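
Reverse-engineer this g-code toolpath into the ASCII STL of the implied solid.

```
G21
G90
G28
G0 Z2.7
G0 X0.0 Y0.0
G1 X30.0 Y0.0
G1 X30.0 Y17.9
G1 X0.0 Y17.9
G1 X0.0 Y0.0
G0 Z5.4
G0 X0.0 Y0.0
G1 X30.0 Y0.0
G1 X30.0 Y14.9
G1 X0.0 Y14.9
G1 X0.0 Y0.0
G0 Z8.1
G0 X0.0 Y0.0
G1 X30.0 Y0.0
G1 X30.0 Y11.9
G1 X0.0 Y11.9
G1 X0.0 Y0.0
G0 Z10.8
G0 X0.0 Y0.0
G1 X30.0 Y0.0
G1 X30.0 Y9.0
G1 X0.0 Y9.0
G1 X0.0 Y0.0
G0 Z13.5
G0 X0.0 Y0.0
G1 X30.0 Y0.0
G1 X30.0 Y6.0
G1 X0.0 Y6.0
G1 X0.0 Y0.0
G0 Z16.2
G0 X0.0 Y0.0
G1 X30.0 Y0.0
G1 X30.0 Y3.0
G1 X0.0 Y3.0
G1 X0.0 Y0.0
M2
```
solid part
  facet normal 0.0000 0.0000 -1.0000
    outer loop
      vertex 30.0 20.9 0.0
      vertex 30.0 0.0 0.0
      vertex 0.0 0.0 0.0
    endloop
  endfacet
  facet normal 0.0000 0.0000 -1.0000
    outer loop
      vertex 0.0 20.9 0.0
      vertex 30.0 20.9 0.0
      vertex 0.0 0.0 0.0
    endloop
  endfacet
  facet normal 0.0000 -1.0000 0.0000
    outer loop
      vertex 0.0 0.0 0.0
      vertex 30.0 0.0 0.0
      vertex 30.0 0.0 18.9
    endloop
  endfacet
  facet normal 0.0000 -1.0000 0.0000
    outer loop
      vertex 0.0 0.0 0.0
      vertex 30.0 0.0 18.9
      vertex 0.0 0.0 18.9
    endloop
  endfacet
  facet normal 0.0000 0.6707 0.7417
    outer loop
      vertex 0.0 0.0 18.9
      vertex 30.0 0.0 18.9
      vertex 30.0 20.9 0.0
    endloop
  endfacet
  facet normal 0.0000 0.6707 0.7417
    outer loop
      vertex 0.0 0.0 18.9
      vertex 30.0 20.9 0.0
      vertex 0.0 20.9 0.0
    endloop
  endfacet
  facet normal -1.0000 0.0000 0.0000
    outer loop
      vertex 0.0 0.0 18.9
      vertex 0.0 20.9 0.0
      vertex 0.0 0.0 0.0
    endloop
  endfacet
  facet normal 1.0000 0.0000 0.0000
    outer loop
      vertex 30.0 0.0 0.0
      vertex 30.0 20.9 0.0
      vertex 30.0 0.0 18.9
    endloop
  endfacet
endsolid part

The G0 Z moves step by Δz≈2.7 mm. The G1 loops shrink linearly with z, so the solid tapers from its base footprint up to z≈18.9. Closing with a flat bottom cap and the tapered top and triangulating gives 8 facets — a wedge (ramp): 30 × 20.9 mm base, rising to 18.9 mm along the y=0 edge and sloping linearly to z=0 at y=20.9.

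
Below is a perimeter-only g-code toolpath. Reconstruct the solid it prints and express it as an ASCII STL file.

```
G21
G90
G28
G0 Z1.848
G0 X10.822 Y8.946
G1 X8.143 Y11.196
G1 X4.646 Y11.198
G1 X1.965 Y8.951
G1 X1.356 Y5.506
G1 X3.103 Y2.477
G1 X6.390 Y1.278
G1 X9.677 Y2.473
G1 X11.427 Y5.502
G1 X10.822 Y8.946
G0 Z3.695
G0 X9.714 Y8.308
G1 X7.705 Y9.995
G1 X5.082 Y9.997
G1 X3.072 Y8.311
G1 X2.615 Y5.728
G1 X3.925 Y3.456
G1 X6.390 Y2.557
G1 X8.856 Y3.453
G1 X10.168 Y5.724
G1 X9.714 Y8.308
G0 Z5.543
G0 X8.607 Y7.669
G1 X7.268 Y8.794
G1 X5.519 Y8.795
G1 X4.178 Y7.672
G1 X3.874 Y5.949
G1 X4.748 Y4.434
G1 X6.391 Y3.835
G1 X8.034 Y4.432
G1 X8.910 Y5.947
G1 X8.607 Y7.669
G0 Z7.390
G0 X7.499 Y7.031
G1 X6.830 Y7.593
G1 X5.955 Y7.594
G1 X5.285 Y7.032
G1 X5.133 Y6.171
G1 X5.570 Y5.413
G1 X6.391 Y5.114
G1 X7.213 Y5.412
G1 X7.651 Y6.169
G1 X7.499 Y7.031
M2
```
solid part
  facet normal 0.0000 0.0000 -1.0000
    outer loop
      vertex 4.209 12.400 0.000
      vertex 8.581 12.397 0.000
      vertex 11.929 9.585 0.000
    endloop
  endfacet
  facet normal 0.0000 0.0000 -1.0000
    outer loop
      vertex 0.858 9.591 0.000
      vertex 4.209 12.400 0.000
      vertex 11.929 9.585 0.000
    endloop
  endfacet
  facet normal 0.0000 0.0000 -1.0000
    outer loop
      vertex 0.097 5.285 0.000
      vertex 0.858 9.591 0.000
      vertex 11.929 9.585 0.000
    endloop
  endfacet
  facet normal 0.0000 0.0000 -1.0000
    outer loop
      vertex 2.281 1.498 0.000
      vertex 0.097 5.285 0.000
      vertex 11.929 9.585 0.000
    endloop
  endfacet
  facet normal 0.0000 0.0000 -1.0000
    outer loop
      vertex 6.389 0.000 0.000
      vertex 2.281 1.498 0.000
      vertex 11.929 9.585 0.000
    endloop
  endfacet
  facet normal 0.0000 0.0000 -1.0000
    outer loop
      vertex 10.498 1.493 0.000
      vertex 6.389 0.000 0.000
      vertex 11.929 9.585 0.000
    endloop
  endfacet
  facet normal 0.0000 0.0000 -1.0000
    outer loop
      vertex 12.686 5.279 0.000
      vertex 10.498 1.493 0.000
      vertex 11.929 9.585 0.000
    endloop
  endfacet
  facet normal 0.5392 0.6420 0.5451
    outer loop
      vertex 11.929 9.585 0.000
      vertex 8.581 12.397 0.000
      vertex 6.392 6.392 9.238
    endloop
  endfacet
  facet normal 0.0006 0.8384 0.5451
    outer loop
      vertex 8.581 12.397 0.000
      vertex 4.209 12.400 0.000
      vertex 6.392 6.392 9.238
    endloop
  endfacet
  facet normal -0.5386 0.6425 0.5451
    outer loop
      vertex 4.209 12.400 0.000
      vertex 0.858 9.591 0.000
      vertex 6.392 6.392 9.238
    endloop
  endfacet
  facet normal -0.8256 0.1459 0.5451
    outer loop
      vertex 0.858 9.591 0.000
      vertex 0.097 5.285 0.000
      vertex 6.392 6.392 9.238
    endloop
  endfacet
  facet normal -0.7263 -0.4188 0.5451
    outer loop
      vertex 0.097 5.285 0.000
      vertex 2.281 1.498 0.000
      vertex 6.392 6.392 9.238
    endloop
  endfacet
  facet normal -0.2872 -0.7876 0.5451
    outer loop
      vertex 2.281 1.498 0.000
      vertex 6.389 0.000 0.000
      vertex 6.392 6.392 9.238
    endloop
  endfacet
  facet normal 0.2863 -0.7880 0.5451
    outer loop
      vertex 6.389 0.000 0.000
      vertex 10.498 1.493 0.000
      vertex 6.392 6.392 9.238
    endloop
  endfacet
  facet normal 0.7259 -0.4195 0.5451
    outer loop
      vertex 10.498 1.493 0.000
      vertex 12.686 5.279 0.000
      vertex 6.392 6.392 9.238
    endloop
  endfacet
  facet normal 0.8257 0.1452 0.5451
    outer loop
      vertex 12.686 5.279 0.000
      vertex 11.929 9.585 0.000
      vertex 6.392 6.392 9.238
    endloop
  endfacet
endsolid part

The G0 Z moves step by Δz≈1.848 mm. The G1 loops shrink linearly with z, so the solid tapers from its base footprint up to z≈9.24. Closing with a flat bottom cap and the tapered top and triangulating gives 16 facets — a regular 9-sided pyramid, base circumscribed radius ≈ 6.39 mm, apex at z ≈ 9.24 mm.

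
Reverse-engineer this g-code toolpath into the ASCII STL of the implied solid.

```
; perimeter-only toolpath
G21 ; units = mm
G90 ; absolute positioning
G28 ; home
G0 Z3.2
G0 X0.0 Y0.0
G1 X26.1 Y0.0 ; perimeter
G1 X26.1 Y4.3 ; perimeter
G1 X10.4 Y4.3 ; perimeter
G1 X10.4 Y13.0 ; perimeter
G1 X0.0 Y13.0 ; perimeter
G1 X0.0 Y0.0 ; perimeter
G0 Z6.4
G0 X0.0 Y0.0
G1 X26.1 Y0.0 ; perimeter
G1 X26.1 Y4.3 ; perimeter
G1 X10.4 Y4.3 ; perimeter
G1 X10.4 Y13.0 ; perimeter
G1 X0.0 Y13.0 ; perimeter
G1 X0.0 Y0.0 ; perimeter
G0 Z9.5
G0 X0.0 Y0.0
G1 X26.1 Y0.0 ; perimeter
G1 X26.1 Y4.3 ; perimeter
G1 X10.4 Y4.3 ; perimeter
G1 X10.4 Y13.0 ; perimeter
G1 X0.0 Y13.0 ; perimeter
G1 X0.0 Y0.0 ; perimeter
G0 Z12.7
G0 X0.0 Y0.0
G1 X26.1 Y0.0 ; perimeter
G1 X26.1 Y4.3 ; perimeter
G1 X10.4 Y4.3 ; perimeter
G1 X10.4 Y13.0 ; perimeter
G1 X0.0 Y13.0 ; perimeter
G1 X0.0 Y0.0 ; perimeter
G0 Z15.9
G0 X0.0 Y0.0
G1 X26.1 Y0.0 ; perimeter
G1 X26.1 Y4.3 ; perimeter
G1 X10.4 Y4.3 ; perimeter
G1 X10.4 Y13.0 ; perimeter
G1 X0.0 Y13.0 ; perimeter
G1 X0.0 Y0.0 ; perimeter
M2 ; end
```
solid part
  facet normal 0.0000 0.0000 -1.0000
    outer loop
      vertex 26.1 4.3 0.0
      vertex 26.1 0.0 0.0
      vertex 0.0 0.0 0.0
    endloop
  endfacet
  facet normal 0.0000 0.0000 -1.0000
    outer loop
      vertex 10.4 4.3 0.0
      vertex 26.1 4.3 0.0
      vertex 0.0 0.0 0.0
    endloop
  endfacet
  facet normal 0.0000 0.0000 -1.0000
    outer loop
      vertex 10.4 13.0 0.0
      vertex 10.4 4.3 0.0
      vertex 0.0 0.0 0.0
    endloop
  endfacet
  facet normal 0.0000 0.0000 -1.0000
    outer loop
      vertex 0.0 13.0 0.0
      vertex 10.4 13.0 0.0
      vertex 0.0 0.0 0.0
    endloop
  endfacet
  facet normal 0.0000 0.0000 1.0000
    outer loop
      vertex 0.0 0.0 15.9
      vertex 26.1 0.0 15.9
      vertex 26.1 4.3 15.9
    endloop
  endfacet
  facet normal 0.0000 0.0000 1.0000
    outer loop
      vertex 0.0 0.0 15.9
      vertex 26.1 4.3 15.9
      vertex 10.4 4.3 15.9
    endloop
  endfacet
  facet normal 0.0000 0.0000 1.0000
    outer loop
      vertex 0.0 0.0 15.9
      vertex 10.4 4.3 15.9
      vertex 10.4 13.0 15.9
    endloop
  endfacet
  facet normal 0.0000 0.0000 1.0000
    outer loop
      vertex 0.0 0.0 15.9
      vertex 10.4 13.0 15.9
      vertex 0.0 13.0 15.9
    endloop
  endfacet
  facet normal 0.0000 -1.0000 0.0000
    outer loop
      vertex 0.0 0.0 0.0
      vertex 26.1 0.0 0.0
      vertex 26.1 0.0 15.9
    endloop
  endfacet
  facet normal 0.0000 -1.0000 0.0000
    outer loop
      vertex 0.0 0.0 0.0
      vertex 26.1 0.0 15.9
      vertex 0.0 0.0 15.9
    endloop
  endfacet
  facet normal 1.0000 0.0000 0.0000
    outer loop
      vertex 26.1 0.0 0.0
      vertex 26.1 4.3 0.0
      vertex 26.1 4.3 15.9
    endloop
  endfacet
  facet normal 1.0000 0.0000 0.0000
    outer loop
      vertex 26.1 0.0 0.0
      vertex 26.1 4.3 15.9
      vertex 26.1 0.0 15.9
    endloop
  endfacet
  facet normal 0.0000 1.0000 0.0000
    outer loop
      vertex 26.1 4.3 0.0
      vertex 10.4 4.3 0.0
      vertex 10.4 4.3 15.9
    endloop
  endfacet
  facet normal 0.0000 1.0000 0.0000
    outer loop
      vertex 26.1 4.3 0.0
      vertex 10.4 4.3 15.9
      vertex 26.1 4.3 15.9
    endloop
  endfacet
  facet normal 1.0000 0.0000 0.0000
    outer loop
      vertex 10.4 4.3 0.0
      vertex 10.4 13.0 0.0
      vertex 10.4 13.0 15.9
    endloop
  endfacet
  facet normal 1.0000 0.0000 0.0000
    outer loop
      vertex 10.4 4.3 0.0
      vertex 10.4 13.0 15.9
      vertex 10.4 4.3 15.9
    endloop
  endfacet
  facet normal 0.0000 1.0000 0.0000
    outer loop
      vertex 10.4 13.0 0.0
      vertex 0.0 13.0 0.0
      vertex 0.0 13.0 15.9
    endloop
  endfacet
  facet normal 0.0000 1.0000 0.0000
    outer loop
      vertex 10.4 13.0 0.0
      vertex 0.0 13.0 15.9
      vertex 10.4 13.0 15.9
    endloop
  endfacet
  facet normal -1.0000 0.0000 0.0000
    outer loop
      vertex 0.0 13.0 0.0
      vertex 0.0 0.0 0.0
      vertex 0.0 0.0 15.9
    endloop
  endfacet
  facet normal -1.0000 0.0000 0.0000
    outer loop
      vertex 0.0 13.0 0.0
      vertex 0.0 0.0 15.9
      vertex 0.0 13.0 15.9
    endloop
  endfacet
endsolid part

The G0 Z moves step by Δz≈3.2 mm. Every layer's G1 loop is the same polygon, so the solid is a straight extrusion of it from z=0 to z≈15.9. Closing with flat bottom and top caps and triangulating gives 20 facets — an L-shaped prism: outer 26.1 × 13 mm, arm thicknesses ≈ 4.3 mm (horizontal) and 10.4 mm (vertical), extruded 15.9 mm in z.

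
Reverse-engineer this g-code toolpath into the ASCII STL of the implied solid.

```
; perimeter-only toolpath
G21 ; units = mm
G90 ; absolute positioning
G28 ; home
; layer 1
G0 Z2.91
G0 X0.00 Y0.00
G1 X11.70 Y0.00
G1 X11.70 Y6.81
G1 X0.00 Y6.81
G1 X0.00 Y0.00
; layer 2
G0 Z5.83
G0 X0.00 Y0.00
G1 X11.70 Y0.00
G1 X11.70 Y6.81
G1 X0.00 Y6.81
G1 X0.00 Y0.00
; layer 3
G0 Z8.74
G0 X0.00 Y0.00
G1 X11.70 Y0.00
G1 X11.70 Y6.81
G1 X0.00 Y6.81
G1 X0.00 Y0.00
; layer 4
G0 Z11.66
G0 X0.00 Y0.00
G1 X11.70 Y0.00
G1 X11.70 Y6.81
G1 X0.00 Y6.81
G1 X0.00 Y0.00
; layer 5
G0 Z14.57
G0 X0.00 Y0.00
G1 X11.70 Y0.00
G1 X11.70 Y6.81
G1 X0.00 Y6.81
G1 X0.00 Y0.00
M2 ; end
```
solid part
  facet normal 0.0000 0.0000 -1.0000
    outer loop
      vertex 11.70 6.81 0.00
      vertex 11.70 0.00 0.00
      vertex 0.00 0.00 0.00
    endloop
  endfacet
  facet normal 0.0000 0.0000 -1.0000
    outer loop
      vertex 0.00 6.81 0.00
      vertex 11.70 6.81 0.00
      vertex 0.00 0.00 0.00
    endloop
  endfacet
  facet normal 0.0000 0.0000 1.0000
    outer loop
      vertex 0.00 0.00 14.57
      vertex 11.70 0.00 14.57
      vertex 11.70 6.81 14.57
    endloop
  endfacet
  facet normal 0.0000 0.0000 1.0000
    outer loop
      vertex 0.00 0.00 14.57
      vertex 11.70 6.81 14.57
      vertex 0.00 6.81 14.57
    endloop
  endfacet
  facet normal 0.0000 -1.0000 0.0000
    outer loop
      vertex 0.00 0.00 0.00
      vertex 11.70 0.00 0.00
      vertex 11.70 0.00 14.57
    endloop
  endfacet
  facet normal 0.0000 -1.0000 0.0000
    outer loop
      vertex 0.00 0.00 0.00
      vertex 11.70 0.00 14.57
      vertex 0.00 0.00 14.57
    endloop
  endfacet
  facet normal 0.0000 1.0000 0.0000
    outer loop
      vertex 11.70 6.81 14.57
      vertex 11.70 6.81 0.00
      vertex 0.00 6.81 0.00
    endloop
  endfacet
  facet normal 0.0000 1.0000 0.0000
    outer loop
      vertex 0.00 6.81 14.57
      vertex 11.70 6.81 14.57
      vertex 0.00 6.81 0.00
    endloop
  endfacet
  facet normal -1.0000 0.0000 0.0000
    outer loop
      vertex 0.00 6.81 14.57
      vertex 0.00 6.81 0.00
      vertex 0.00 0.00 0.00
    endloop
  endfacet
  facet normal -1.0000 0.0000 0.0000
    outer loop
      vertex 0.00 0.00 14.57
      vertex 0.00 6.81 14.57
      vertex 0.00 0.00 0.00
    endloop
  endfacet
  facet normal 1.0000 0.0000 0.0000
    outer loop
      vertex 11.70 0.00 0.00
      vertex 11.70 6.81 0.00
      vertex 11.70 6.81 14.57
    endloop
  endfacet
  facet normal 1.0000 0.0000 0.0000
    outer loop
      vertex 11.70 0.00 0.00
      vertex 11.70 6.81 14.57
      vertex 11.70 0.00 14.57
    endloop
  endfacet
endsolid part

The G0 Z moves step by Δz≈2.91 mm. Every layer's G1 loop is the same polygon, so the solid is a straight extrusion of it from z=0 to z≈14.6. Closing with flat bottom and top caps and triangulating gives 12 facets — a rectangular box, roughly 11.7 × 6.81 mm footprint and 14.6 mm tall.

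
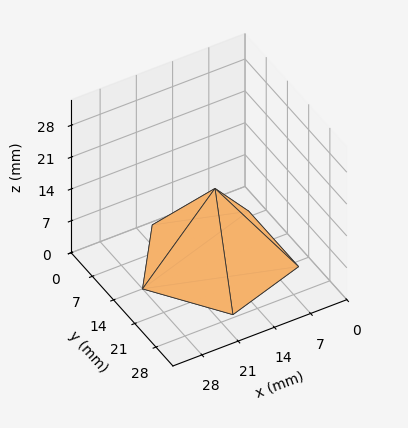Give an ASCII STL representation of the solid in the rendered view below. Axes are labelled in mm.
Reading the render: the shape is a regular 5-sided pyramid, base circumscribed radius ≈ 14 mm, apex at z ≈ 16 mm (dimensions read to the nearest mm from the axis ticks). For the STL, each face is triangulated and given an outward normal.

solid part
  facet normal 0.0000 0.0000 -1.0000
    outer loop
      vertex 2.67 22.23 0.00
      vertex 18.33 27.31 0.00
      vertex 28.00 14.00 0.00
    endloop
  endfacet
  facet normal 0.0000 0.0000 -1.0000
    outer loop
      vertex 2.67 5.77 0.00
      vertex 2.67 22.23 0.00
      vertex 28.00 14.00 0.00
    endloop
  endfacet
  facet normal 0.0000 0.0000 -1.0000
    outer loop
      vertex 18.33 0.69 0.00
      vertex 2.67 5.77 0.00
      vertex 28.00 14.00 0.00
    endloop
  endfacet
  facet normal 0.6603 0.4797 0.5778
    outer loop
      vertex 28.00 14.00 0.00
      vertex 18.33 27.31 0.00
      vertex 14.00 14.00 16.00
    endloop
  endfacet
  facet normal -0.2519 0.7764 0.5777
    outer loop
      vertex 18.33 27.31 0.00
      vertex 2.67 22.23 0.00
      vertex 14.00 14.00 16.00
    endloop
  endfacet
  facet normal -0.8161 0.0000 0.5779
    outer loop
      vertex 2.67 22.23 0.00
      vertex 2.67 5.77 0.00
      vertex 14.00 14.00 16.00
    endloop
  endfacet
  facet normal -0.2519 -0.7764 0.5777
    outer loop
      vertex 2.67 5.77 0.00
      vertex 18.33 0.69 0.00
      vertex 14.00 14.00 16.00
    endloop
  endfacet
  facet normal 0.6603 -0.4797 0.5778
    outer loop
      vertex 18.33 0.69 0.00
      vertex 28.00 14.00 0.00
      vertex 14.00 14.00 16.00
    endloop
  endfacet
endsolid part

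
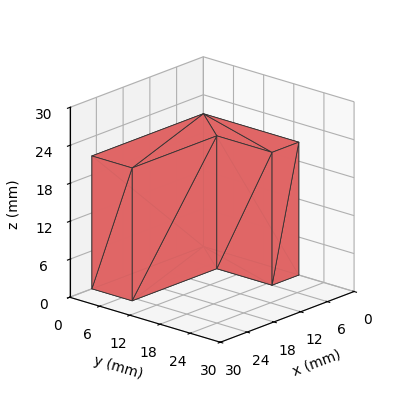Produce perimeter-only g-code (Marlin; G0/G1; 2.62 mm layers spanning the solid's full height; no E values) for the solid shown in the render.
Reading the render: the shape is an L-shaped prism: outer 25 × 19 mm, arm thicknesses ≈ 8 mm (horizontal) and 6 mm (vertical), extruded 21 mm in z (dimensions read to the nearest mm from the axis ticks). For the g-code, the solid's height is divided into equal slices at the stated Δz and each level perimeter traced with G1 moves after a G0 lift.

; perimeter-only toolpath
G21 ; units = mm
G90 ; absolute positioning
G28 ; home
; layer 1
G0 Z2.62
G0 X0.00 Y0.00
G1 X25.00 Y0.00
G1 X25.00 Y8.00
G1 X6.00 Y8.00
G1 X6.00 Y19.00
G1 X0.00 Y19.00
G1 X0.00 Y0.00
; layer 2
G0 Z5.25
G0 X0.00 Y0.00
G1 X25.00 Y0.00
G1 X25.00 Y8.00
G1 X6.00 Y8.00
G1 X6.00 Y19.00
G1 X0.00 Y19.00
G1 X0.00 Y0.00
; layer 3
G0 Z7.88
G0 X0.00 Y0.00
G1 X25.00 Y0.00
G1 X25.00 Y8.00
G1 X6.00 Y8.00
G1 X6.00 Y19.00
G1 X0.00 Y19.00
G1 X0.00 Y0.00
; layer 4
G0 Z10.50
G0 X0.00 Y0.00
G1 X25.00 Y0.00
G1 X25.00 Y8.00
G1 X6.00 Y8.00
G1 X6.00 Y19.00
G1 X0.00 Y19.00
G1 X0.00 Y0.00
; layer 5
G0 Z13.12
G0 X0.00 Y0.00
G1 X25.00 Y0.00
G1 X25.00 Y8.00
G1 X6.00 Y8.00
G1 X6.00 Y19.00
G1 X0.00 Y19.00
G1 X0.00 Y0.00
; layer 6
G0 Z15.75
G0 X0.00 Y0.00
G1 X25.00 Y0.00
G1 X25.00 Y8.00
G1 X6.00 Y8.00
G1 X6.00 Y19.00
G1 X0.00 Y19.00
G1 X0.00 Y0.00
; layer 7
G0 Z18.38
G0 X0.00 Y0.00
G1 X25.00 Y0.00
G1 X25.00 Y8.00
G1 X6.00 Y8.00
G1 X6.00 Y19.00
G1 X0.00 Y19.00
G1 X0.00 Y0.00
; layer 8
G0 Z21.00
G0 X0.00 Y0.00
G1 X25.00 Y0.00
G1 X25.00 Y8.00
G1 X6.00 Y8.00
G1 X6.00 Y19.00
G1 X0.00 Y19.00
G1 X0.00 Y0.00
M2 ; end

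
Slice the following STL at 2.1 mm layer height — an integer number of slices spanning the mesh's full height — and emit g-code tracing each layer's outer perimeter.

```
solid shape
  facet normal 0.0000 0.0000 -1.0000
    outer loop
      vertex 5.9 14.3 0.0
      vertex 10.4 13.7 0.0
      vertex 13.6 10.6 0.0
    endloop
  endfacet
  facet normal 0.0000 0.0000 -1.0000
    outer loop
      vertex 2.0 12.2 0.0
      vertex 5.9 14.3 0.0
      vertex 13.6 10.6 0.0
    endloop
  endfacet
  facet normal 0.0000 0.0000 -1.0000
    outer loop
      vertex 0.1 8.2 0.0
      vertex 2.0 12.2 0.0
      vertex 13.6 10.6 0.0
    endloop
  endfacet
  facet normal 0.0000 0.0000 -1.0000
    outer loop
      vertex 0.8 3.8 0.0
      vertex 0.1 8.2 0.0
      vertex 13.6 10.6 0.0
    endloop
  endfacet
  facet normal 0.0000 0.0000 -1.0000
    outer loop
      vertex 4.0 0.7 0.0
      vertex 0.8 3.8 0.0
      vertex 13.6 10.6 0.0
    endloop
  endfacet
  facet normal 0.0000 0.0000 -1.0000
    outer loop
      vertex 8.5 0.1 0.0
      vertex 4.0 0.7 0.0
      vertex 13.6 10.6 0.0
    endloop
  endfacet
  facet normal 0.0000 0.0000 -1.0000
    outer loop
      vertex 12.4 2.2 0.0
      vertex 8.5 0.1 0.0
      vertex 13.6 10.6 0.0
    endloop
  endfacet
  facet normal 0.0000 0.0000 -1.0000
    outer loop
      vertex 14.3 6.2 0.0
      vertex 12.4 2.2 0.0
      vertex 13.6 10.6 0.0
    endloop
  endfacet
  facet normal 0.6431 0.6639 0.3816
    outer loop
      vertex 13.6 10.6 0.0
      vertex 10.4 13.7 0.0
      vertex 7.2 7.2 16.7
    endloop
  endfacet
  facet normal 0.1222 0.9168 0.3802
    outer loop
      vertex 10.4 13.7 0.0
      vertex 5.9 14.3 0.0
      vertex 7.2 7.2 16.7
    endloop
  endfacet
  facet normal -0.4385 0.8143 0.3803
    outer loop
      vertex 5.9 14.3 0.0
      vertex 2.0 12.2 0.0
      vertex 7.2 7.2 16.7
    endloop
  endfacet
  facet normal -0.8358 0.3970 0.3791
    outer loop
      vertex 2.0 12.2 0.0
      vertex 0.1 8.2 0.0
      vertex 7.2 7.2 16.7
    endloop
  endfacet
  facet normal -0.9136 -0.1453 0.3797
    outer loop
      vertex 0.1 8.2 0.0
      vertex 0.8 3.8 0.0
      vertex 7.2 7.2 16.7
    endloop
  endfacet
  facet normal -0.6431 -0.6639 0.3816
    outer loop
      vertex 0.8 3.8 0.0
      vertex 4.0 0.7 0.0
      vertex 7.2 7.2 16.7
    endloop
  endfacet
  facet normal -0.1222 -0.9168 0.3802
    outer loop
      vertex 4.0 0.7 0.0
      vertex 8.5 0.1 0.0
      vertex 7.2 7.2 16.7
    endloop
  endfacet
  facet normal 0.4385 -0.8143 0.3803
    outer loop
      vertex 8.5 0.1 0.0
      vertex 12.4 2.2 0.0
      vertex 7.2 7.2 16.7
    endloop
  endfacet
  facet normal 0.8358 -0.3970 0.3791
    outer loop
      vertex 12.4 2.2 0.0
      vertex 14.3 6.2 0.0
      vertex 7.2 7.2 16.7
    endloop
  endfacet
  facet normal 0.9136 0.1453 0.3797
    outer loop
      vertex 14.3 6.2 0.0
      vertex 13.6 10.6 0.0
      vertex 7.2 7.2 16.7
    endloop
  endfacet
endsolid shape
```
; perimeter-only toolpath
G21 ; units = mm
G90 ; absolute positioning
G28 ; home
; layer 1
G0 Z2.1
G0 X12.8 Y10.2
G1 X10.0 Y12.9
G1 X6.1 Y13.4
G1 X2.6 Y11.6
G1 X1.0 Y8.1
G1 X1.6 Y4.2
G1 X4.4 Y1.5
G1 X8.3 Y1.0
G1 X11.8 Y2.8
G1 X13.4 Y6.3
G1 X12.8 Y10.2
; layer 2
G0 Z4.2
G0 X12.0 Y9.8
G1 X9.6 Y12.1
G1 X6.2 Y12.5
G1 X3.3 Y10.9
G1 X1.9 Y7.9
G1 X2.4 Y4.6
G1 X4.8 Y2.3
G1 X8.2 Y1.9
G1 X11.1 Y3.5
G1 X12.5 Y6.5
G1 X12.0 Y9.8
; layer 3
G0 Z6.3
G0 X11.2 Y9.3
G1 X9.2 Y11.3
G1 X6.4 Y11.6
G1 X4.0 Y10.3
G1 X2.8 Y7.8
G1 X3.2 Y5.1
G1 X5.2 Y3.1
G1 X8.0 Y2.8
G1 X10.4 Y4.1
G1 X11.6 Y6.6
G1 X11.2 Y9.3
; layer 4
G0 Z8.3
G0 X10.4 Y8.9
G1 X8.8 Y10.4
G1 X6.6 Y10.8
G1 X4.6 Y9.7
G1 X3.6 Y7.7
G1 X4.0 Y5.5
G1 X5.6 Y4.0
G1 X7.8 Y3.6
G1 X9.8 Y4.7
G1 X10.8 Y6.7
G1 X10.4 Y8.9
; layer 5
G0 Z10.4
G0 X9.6 Y8.5
G1 X8.4 Y9.6
G1 X6.7 Y9.9
G1 X5.2 Y9.1
G1 X4.5 Y7.6
G1 X4.8 Y5.9
G1 X6.0 Y4.8
G1 X7.7 Y4.5
G1 X9.2 Y5.3
G1 X9.9 Y6.8
G1 X9.6 Y8.5
; layer 6
G0 Z12.5
G0 X8.8 Y8.1
G1 X8.0 Y8.8
G1 X6.9 Y9.0
G1 X5.9 Y8.4
G1 X5.4 Y7.5
G1 X5.6 Y6.4
G1 X6.4 Y5.6
G1 X7.5 Y5.4
G1 X8.5 Y6.0
G1 X9.0 Y7.0
G1 X8.8 Y8.1
; layer 7
G0 Z14.6
G0 X8.0 Y7.6
G1 X7.6 Y8.0
G1 X7.0 Y8.1
G1 X6.5 Y7.8
G1 X6.3 Y7.3
G1 X6.4 Y6.8
G1 X6.8 Y6.4
G1 X7.4 Y6.3
G1 X7.8 Y6.6
G1 X8.1 Y7.1
G1 X8.0 Y7.6
M2 ; end

The solid is a regular 10-sided pyramid, base circumscribed radius ≈ 7.2 mm, apex at z ≈ 16.7 mm. Slicing at Δz = 2.1 mm — 8 equal slices spanning the solid's height, so layer i sits at z = i·h/8 — gives 7 non-empty perimeters. Each is a 10-segment closed polygon; G0 lifts to the layer z and rapids to the start vertex, then G1 traces the edges. The cross-section shrinks linearly with z (the slice at the apex is degenerate and omitted).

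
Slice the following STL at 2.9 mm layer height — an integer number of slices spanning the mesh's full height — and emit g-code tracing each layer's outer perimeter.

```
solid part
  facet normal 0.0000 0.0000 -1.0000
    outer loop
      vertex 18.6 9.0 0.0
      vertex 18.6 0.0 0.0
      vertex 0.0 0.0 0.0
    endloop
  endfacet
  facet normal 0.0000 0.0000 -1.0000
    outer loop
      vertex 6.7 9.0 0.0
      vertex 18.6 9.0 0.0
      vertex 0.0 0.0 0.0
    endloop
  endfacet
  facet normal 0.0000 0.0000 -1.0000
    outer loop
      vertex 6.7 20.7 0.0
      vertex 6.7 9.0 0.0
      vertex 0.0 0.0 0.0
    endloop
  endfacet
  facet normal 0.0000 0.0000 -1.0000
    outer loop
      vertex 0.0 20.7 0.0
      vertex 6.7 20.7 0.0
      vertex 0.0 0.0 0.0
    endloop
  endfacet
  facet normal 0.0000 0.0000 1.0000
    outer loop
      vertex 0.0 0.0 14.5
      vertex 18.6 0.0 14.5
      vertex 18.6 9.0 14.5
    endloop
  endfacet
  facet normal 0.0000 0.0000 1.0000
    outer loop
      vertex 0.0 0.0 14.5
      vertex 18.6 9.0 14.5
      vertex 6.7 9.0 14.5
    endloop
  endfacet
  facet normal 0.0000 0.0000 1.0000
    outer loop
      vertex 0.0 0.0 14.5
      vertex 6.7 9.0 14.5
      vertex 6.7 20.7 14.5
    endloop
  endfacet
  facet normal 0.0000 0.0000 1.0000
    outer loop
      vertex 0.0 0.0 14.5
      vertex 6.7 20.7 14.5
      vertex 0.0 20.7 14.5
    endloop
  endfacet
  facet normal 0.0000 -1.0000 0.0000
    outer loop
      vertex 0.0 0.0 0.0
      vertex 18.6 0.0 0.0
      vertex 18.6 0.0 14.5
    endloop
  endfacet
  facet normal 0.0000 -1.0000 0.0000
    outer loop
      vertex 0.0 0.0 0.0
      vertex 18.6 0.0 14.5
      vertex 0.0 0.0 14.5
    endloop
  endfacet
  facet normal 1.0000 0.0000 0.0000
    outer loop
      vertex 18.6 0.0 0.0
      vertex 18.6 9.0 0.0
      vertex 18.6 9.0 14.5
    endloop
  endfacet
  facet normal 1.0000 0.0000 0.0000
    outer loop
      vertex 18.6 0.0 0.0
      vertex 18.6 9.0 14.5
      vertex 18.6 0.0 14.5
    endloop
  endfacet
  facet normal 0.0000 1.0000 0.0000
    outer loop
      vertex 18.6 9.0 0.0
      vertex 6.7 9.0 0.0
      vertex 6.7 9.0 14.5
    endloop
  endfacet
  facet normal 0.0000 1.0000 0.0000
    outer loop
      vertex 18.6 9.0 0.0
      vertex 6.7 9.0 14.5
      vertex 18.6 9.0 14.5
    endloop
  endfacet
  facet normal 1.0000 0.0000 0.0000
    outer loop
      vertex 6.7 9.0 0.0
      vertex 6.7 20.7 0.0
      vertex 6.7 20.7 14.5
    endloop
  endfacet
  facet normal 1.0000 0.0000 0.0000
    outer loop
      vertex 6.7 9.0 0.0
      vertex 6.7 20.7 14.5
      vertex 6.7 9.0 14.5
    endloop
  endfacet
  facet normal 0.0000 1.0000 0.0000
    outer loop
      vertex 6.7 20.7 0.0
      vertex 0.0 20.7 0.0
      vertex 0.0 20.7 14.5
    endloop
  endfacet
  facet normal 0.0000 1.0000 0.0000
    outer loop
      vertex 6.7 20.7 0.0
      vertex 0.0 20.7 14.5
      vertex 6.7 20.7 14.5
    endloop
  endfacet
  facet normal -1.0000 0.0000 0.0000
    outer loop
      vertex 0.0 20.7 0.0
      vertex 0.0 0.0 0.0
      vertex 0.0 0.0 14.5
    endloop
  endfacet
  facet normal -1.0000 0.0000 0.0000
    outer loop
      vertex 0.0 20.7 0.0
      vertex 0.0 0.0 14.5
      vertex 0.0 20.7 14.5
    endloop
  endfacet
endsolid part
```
; perimeter-only toolpath
G21 ; units = mm
G90 ; absolute positioning
G28 ; home
; layer 1
G0 Z2.9
G0 X0.0 Y0.0
G1 X18.6 Y0.0
G1 X18.6 Y9.0
G1 X6.7 Y9.0
G1 X6.7 Y20.7
G1 X0.0 Y20.7
G1 X0.0 Y0.0
; layer 2
G0 Z5.8
G0 X0.0 Y0.0
G1 X18.6 Y0.0
G1 X18.6 Y9.0
G1 X6.7 Y9.0
G1 X6.7 Y20.7
G1 X0.0 Y20.7
G1 X0.0 Y0.0
; layer 3
G0 Z8.7
G0 X0.0 Y0.0
G1 X18.6 Y0.0
G1 X18.6 Y9.0
G1 X6.7 Y9.0
G1 X6.7 Y20.7
G1 X0.0 Y20.7
G1 X0.0 Y0.0
; layer 4
G0 Z11.6
G0 X0.0 Y0.0
G1 X18.6 Y0.0
G1 X18.6 Y9.0
G1 X6.7 Y9.0
G1 X6.7 Y20.7
G1 X0.0 Y20.7
G1 X0.0 Y0.0
; layer 5
G0 Z14.5
G0 X0.0 Y0.0
G1 X18.6 Y0.0
G1 X18.6 Y9.0
G1 X6.7 Y9.0
G1 X6.7 Y20.7
G1 X0.0 Y20.7
G1 X0.0 Y0.0
M2 ; end

The solid is an L-shaped prism: outer 18.6 × 20.7 mm, arm thicknesses ≈ 9 mm (horizontal) and 6.7 mm (vertical), extruded 14.5 mm in z. Slicing at Δz = 2.9 mm — 5 equal slices spanning the solid's height, so layer i sits at z = i·h/5 — gives 5 non-empty perimeters. Each is a 6-segment closed polygon; G0 lifts to the layer z and rapids to the start vertex, then G1 traces the edges.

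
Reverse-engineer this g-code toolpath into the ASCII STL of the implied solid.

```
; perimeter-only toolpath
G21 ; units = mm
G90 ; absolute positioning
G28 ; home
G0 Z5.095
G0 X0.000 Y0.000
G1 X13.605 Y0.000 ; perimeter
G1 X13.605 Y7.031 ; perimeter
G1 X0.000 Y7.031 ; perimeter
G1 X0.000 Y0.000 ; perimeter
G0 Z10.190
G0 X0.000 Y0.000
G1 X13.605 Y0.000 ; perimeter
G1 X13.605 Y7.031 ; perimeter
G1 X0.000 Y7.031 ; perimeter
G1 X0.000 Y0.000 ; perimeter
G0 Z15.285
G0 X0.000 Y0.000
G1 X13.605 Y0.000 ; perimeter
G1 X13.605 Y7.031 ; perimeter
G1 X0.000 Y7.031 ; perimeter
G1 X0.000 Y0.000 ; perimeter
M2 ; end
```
solid part
  facet normal 0.0000 0.0000 -1.0000
    outer loop
      vertex 13.605 7.031 0.000
      vertex 13.605 0.000 0.000
      vertex 0.000 0.000 0.000
    endloop
  endfacet
  facet normal 0.0000 0.0000 -1.0000
    outer loop
      vertex 0.000 7.031 0.000
      vertex 13.605 7.031 0.000
      vertex 0.000 0.000 0.000
    endloop
  endfacet
  facet normal 0.0000 0.0000 1.0000
    outer loop
      vertex 0.000 0.000 15.285
      vertex 13.605 0.000 15.285
      vertex 13.605 7.031 15.285
    endloop
  endfacet
  facet normal 0.0000 0.0000 1.0000
    outer loop
      vertex 0.000 0.000 15.285
      vertex 13.605 7.031 15.285
      vertex 0.000 7.031 15.285
    endloop
  endfacet
  facet normal 0.0000 -1.0000 0.0000
    outer loop
      vertex 0.000 0.000 0.000
      vertex 13.605 0.000 0.000
      vertex 13.605 0.000 15.285
    endloop
  endfacet
  facet normal 0.0000 -1.0000 0.0000
    outer loop
      vertex 0.000 0.000 0.000
      vertex 13.605 0.000 15.285
      vertex 0.000 0.000 15.285
    endloop
  endfacet
  facet normal 0.0000 1.0000 0.0000
    outer loop
      vertex 13.605 7.031 15.285
      vertex 13.605 7.031 0.000
      vertex 0.000 7.031 0.000
    endloop
  endfacet
  facet normal 0.0000 1.0000 0.0000
    outer loop
      vertex 0.000 7.031 15.285
      vertex 13.605 7.031 15.285
      vertex 0.000 7.031 0.000
    endloop
  endfacet
  facet normal -1.0000 0.0000 0.0000
    outer loop
      vertex 0.000 7.031 15.285
      vertex 0.000 7.031 0.000
      vertex 0.000 0.000 0.000
    endloop
  endfacet
  facet normal -1.0000 0.0000 0.0000
    outer loop
      vertex 0.000 0.000 15.285
      vertex 0.000 7.031 15.285
      vertex 0.000 0.000 0.000
    endloop
  endfacet
  facet normal 1.0000 0.0000 0.0000
    outer loop
      vertex 13.605 0.000 0.000
      vertex 13.605 7.031 0.000
      vertex 13.605 7.031 15.285
    endloop
  endfacet
  facet normal 1.0000 0.0000 0.0000
    outer loop
      vertex 13.605 0.000 0.000
      vertex 13.605 7.031 15.285
      vertex 13.605 0.000 15.285
    endloop
  endfacet
endsolid part

The G0 Z moves step by Δz≈5.095 mm. Every layer's G1 loop is the same polygon, so the solid is a straight extrusion of it from z=0 to z≈15.3. Closing with flat bottom and top caps and triangulating gives 12 facets — a rectangular box, roughly 13.6 × 7.03 mm footprint and 15.3 mm tall.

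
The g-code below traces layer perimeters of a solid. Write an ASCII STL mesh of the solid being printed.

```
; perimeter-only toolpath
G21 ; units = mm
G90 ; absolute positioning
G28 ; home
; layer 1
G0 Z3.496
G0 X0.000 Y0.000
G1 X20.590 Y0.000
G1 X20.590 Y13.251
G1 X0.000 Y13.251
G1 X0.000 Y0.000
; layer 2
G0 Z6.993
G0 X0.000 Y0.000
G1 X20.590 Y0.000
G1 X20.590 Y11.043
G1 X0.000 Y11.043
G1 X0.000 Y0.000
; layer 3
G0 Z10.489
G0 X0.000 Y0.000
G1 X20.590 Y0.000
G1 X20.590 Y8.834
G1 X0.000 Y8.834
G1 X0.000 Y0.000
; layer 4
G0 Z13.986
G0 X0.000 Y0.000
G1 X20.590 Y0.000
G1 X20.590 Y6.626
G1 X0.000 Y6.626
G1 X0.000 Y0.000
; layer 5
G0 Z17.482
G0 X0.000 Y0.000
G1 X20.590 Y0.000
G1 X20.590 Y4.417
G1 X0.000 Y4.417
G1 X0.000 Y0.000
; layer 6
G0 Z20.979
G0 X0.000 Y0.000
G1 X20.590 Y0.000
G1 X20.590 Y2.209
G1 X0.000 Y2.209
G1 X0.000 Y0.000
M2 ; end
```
solid part
  facet normal 0.0000 0.0000 -1.0000
    outer loop
      vertex 20.590 15.460 0.000
      vertex 20.590 0.000 0.000
      vertex 0.000 0.000 0.000
    endloop
  endfacet
  facet normal 0.0000 0.0000 -1.0000
    outer loop
      vertex 0.000 15.460 0.000
      vertex 20.590 15.460 0.000
      vertex 0.000 0.000 0.000
    endloop
  endfacet
  facet normal 0.0000 -1.0000 0.0000
    outer loop
      vertex 0.000 0.000 0.000
      vertex 20.590 0.000 0.000
      vertex 20.590 0.000 24.475
    endloop
  endfacet
  facet normal 0.0000 -1.0000 0.0000
    outer loop
      vertex 0.000 0.000 0.000
      vertex 20.590 0.000 24.475
      vertex 0.000 0.000 24.475
    endloop
  endfacet
  facet normal 0.0000 0.8455 0.5340
    outer loop
      vertex 0.000 0.000 24.475
      vertex 20.590 0.000 24.475
      vertex 20.590 15.460 0.000
    endloop
  endfacet
  facet normal 0.0000 0.8455 0.5340
    outer loop
      vertex 0.000 0.000 24.475
      vertex 20.590 15.460 0.000
      vertex 0.000 15.460 0.000
    endloop
  endfacet
  facet normal -1.0000 0.0000 0.0000
    outer loop
      vertex 0.000 0.000 24.475
      vertex 0.000 15.460 0.000
      vertex 0.000 0.000 0.000
    endloop
  endfacet
  facet normal 1.0000 0.0000 0.0000
    outer loop
      vertex 20.590 0.000 0.000
      vertex 20.590 15.460 0.000
      vertex 20.590 0.000 24.475
    endloop
  endfacet
endsolid part

The G0 Z moves step by Δz≈3.496 mm. The G1 loops shrink linearly with z, so the solid tapers from its base footprint up to z≈24.5. Closing with a flat bottom cap and the tapered top and triangulating gives 8 facets — a wedge (ramp): 20.6 × 15.5 mm base, rising to 24.5 mm along the y=0 edge and sloping linearly to z=0 at y=15.5.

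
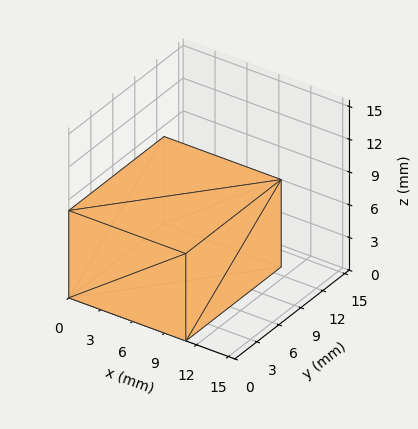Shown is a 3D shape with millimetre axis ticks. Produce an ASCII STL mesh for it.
Reading the render: the shape is a rectangular box, roughly 11 × 13 mm footprint and 8 mm tall (dimensions read to the nearest mm from the axis ticks). For the STL, each face is triangulated and given an outward normal.

solid part
  facet normal 0.0000 0.0000 -1.0000
    outer loop
      vertex 11.00 13.00 0.00
      vertex 11.00 0.00 0.00
      vertex 0.00 0.00 0.00
    endloop
  endfacet
  facet normal 0.0000 0.0000 -1.0000
    outer loop
      vertex 0.00 13.00 0.00
      vertex 11.00 13.00 0.00
      vertex 0.00 0.00 0.00
    endloop
  endfacet
  facet normal 0.0000 0.0000 1.0000
    outer loop
      vertex 0.00 0.00 8.00
      vertex 11.00 0.00 8.00
      vertex 11.00 13.00 8.00
    endloop
  endfacet
  facet normal 0.0000 0.0000 1.0000
    outer loop
      vertex 0.00 0.00 8.00
      vertex 11.00 13.00 8.00
      vertex 0.00 13.00 8.00
    endloop
  endfacet
  facet normal 0.0000 -1.0000 0.0000
    outer loop
      vertex 0.00 0.00 0.00
      vertex 11.00 0.00 0.00
      vertex 11.00 0.00 8.00
    endloop
  endfacet
  facet normal 0.0000 -1.0000 0.0000
    outer loop
      vertex 0.00 0.00 0.00
      vertex 11.00 0.00 8.00
      vertex 0.00 0.00 8.00
    endloop
  endfacet
  facet normal 0.0000 1.0000 0.0000
    outer loop
      vertex 11.00 13.00 8.00
      vertex 11.00 13.00 0.00
      vertex 0.00 13.00 0.00
    endloop
  endfacet
  facet normal 0.0000 1.0000 0.0000
    outer loop
      vertex 0.00 13.00 8.00
      vertex 11.00 13.00 8.00
      vertex 0.00 13.00 0.00
    endloop
  endfacet
  facet normal -1.0000 0.0000 0.0000
    outer loop
      vertex 0.00 13.00 8.00
      vertex 0.00 13.00 0.00
      vertex 0.00 0.00 0.00
    endloop
  endfacet
  facet normal -1.0000 0.0000 0.0000
    outer loop
      vertex 0.00 0.00 8.00
      vertex 0.00 13.00 8.00
      vertex 0.00 0.00 0.00
    endloop
  endfacet
  facet normal 1.0000 0.0000 0.0000
    outer loop
      vertex 11.00 0.00 0.00
      vertex 11.00 13.00 0.00
      vertex 11.00 13.00 8.00
    endloop
  endfacet
  facet normal 1.0000 0.0000 0.0000
    outer loop
      vertex 11.00 0.00 0.00
      vertex 11.00 13.00 8.00
      vertex 11.00 0.00 8.00
    endloop
  endfacet
endsolid part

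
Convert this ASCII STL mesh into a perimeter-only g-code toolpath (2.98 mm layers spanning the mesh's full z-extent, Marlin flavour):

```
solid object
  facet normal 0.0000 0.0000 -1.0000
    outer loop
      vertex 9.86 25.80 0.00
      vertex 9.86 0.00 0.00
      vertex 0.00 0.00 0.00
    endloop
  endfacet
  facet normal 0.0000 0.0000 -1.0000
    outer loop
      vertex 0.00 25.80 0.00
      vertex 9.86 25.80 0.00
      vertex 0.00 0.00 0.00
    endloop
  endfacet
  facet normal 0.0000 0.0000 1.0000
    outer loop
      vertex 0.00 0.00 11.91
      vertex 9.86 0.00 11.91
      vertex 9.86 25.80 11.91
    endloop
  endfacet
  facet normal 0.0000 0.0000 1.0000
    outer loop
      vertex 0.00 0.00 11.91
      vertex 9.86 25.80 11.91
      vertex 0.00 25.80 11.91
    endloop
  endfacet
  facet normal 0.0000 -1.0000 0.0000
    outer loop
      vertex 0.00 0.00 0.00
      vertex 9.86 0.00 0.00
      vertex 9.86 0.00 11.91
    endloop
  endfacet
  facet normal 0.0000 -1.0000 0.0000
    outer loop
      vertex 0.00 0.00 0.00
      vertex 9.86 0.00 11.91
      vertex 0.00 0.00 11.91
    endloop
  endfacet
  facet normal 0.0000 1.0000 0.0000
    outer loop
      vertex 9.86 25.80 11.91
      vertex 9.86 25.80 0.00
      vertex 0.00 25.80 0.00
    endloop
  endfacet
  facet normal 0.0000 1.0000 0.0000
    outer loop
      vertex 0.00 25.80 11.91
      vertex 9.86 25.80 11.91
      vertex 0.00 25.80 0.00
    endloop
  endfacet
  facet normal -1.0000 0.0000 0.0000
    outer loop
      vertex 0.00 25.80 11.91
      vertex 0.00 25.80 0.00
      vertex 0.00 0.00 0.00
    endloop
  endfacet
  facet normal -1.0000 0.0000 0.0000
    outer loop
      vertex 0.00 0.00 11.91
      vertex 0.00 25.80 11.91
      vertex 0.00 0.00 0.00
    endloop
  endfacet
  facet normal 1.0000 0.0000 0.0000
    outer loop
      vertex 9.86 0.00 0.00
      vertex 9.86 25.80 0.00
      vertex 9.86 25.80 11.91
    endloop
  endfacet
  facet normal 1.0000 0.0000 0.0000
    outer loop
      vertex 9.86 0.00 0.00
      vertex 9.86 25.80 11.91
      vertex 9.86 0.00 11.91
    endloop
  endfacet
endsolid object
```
; perimeter-only toolpath
G21 ; units = mm
G90 ; absolute positioning
G28 ; home
; layer 1
G0 Z2.98
G0 X0.00 Y0.00
G1 X9.86 Y0.00
G1 X9.86 Y25.80
G1 X0.00 Y25.80
G1 X0.00 Y0.00
; layer 2
G0 Z5.96
G0 X0.00 Y0.00
G1 X9.86 Y0.00
G1 X9.86 Y25.80
G1 X0.00 Y25.80
G1 X0.00 Y0.00
; layer 3
G0 Z8.93
G0 X0.00 Y0.00
G1 X9.86 Y0.00
G1 X9.86 Y25.80
G1 X0.00 Y25.80
G1 X0.00 Y0.00
; layer 4
G0 Z11.91
G0 X0.00 Y0.00
G1 X9.86 Y0.00
G1 X9.86 Y25.80
G1 X0.00 Y25.80
G1 X0.00 Y0.00
M2 ; end

The solid is a rectangular box, roughly 9.86 × 25.8 mm footprint and 11.9 mm tall. Slicing at Δz = 2.98 mm — 4 equal slices spanning the solid's height, so layer i sits at z = i·h/4 — gives 4 non-empty perimeters. Each is a 4-segment closed polygon; G0 lifts to the layer z and rapids to the start vertex, then G1 traces the edges.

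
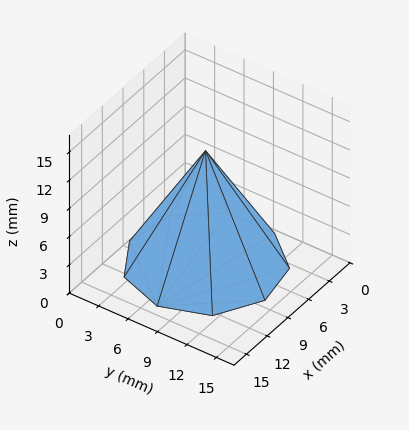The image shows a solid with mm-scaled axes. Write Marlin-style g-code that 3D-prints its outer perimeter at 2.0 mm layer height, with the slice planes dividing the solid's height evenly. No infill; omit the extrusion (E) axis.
Reading the render: the shape is a regular 9-sided pyramid, base circumscribed radius ≈ 7 mm, apex at z ≈ 12 mm (dimensions read to the nearest mm from the axis ticks). For the g-code, the solid's height is divided into equal slices at the stated Δz and each level perimeter traced with G1 moves after a G0 lift.

; perimeter-only toolpath
G21 ; units = mm
G90 ; absolute positioning
G28 ; home
; layer 1
G0 Z2.0
G0 X12.8 Y7.0
G1 X11.5 Y10.8
G1 X8.0 Y12.8
G1 X4.1 Y12.1
G1 X1.5 Y9.0
G1 X1.5 Y5.0
G1 X4.1 Y1.9
G1 X8.0 Y1.2
G1 X11.5 Y3.2
G1 X12.8 Y7.0
; layer 2
G0 Z4.0
G0 X11.7 Y7.0
G1 X10.6 Y10.0
G1 X7.8 Y11.6
G1 X4.7 Y11.1
G1 X2.6 Y8.6
G1 X2.6 Y5.4
G1 X4.7 Y2.9
G1 X7.8 Y2.4
G1 X10.6 Y4.0
G1 X11.7 Y7.0
; layer 3
G0 Z6.0
G0 X10.5 Y7.0
G1 X9.7 Y9.2
G1 X7.6 Y10.4
G1 X5.2 Y10.1
G1 X3.7 Y8.2
G1 X3.7 Y5.8
G1 X5.2 Y4.0
G1 X7.6 Y3.5
G1 X9.7 Y4.8
G1 X10.5 Y7.0
; layer 4
G0 Z8.0
G0 X9.3 Y7.0
G1 X8.8 Y8.5
G1 X7.4 Y9.3
G1 X5.8 Y9.0
G1 X4.8 Y7.8
G1 X4.8 Y6.2
G1 X5.8 Y5.0
G1 X7.4 Y4.7
G1 X8.8 Y5.5
G1 X9.3 Y7.0
; layer 5
G0 Z10.0
G0 X8.2 Y7.0
G1 X7.9 Y7.8
G1 X7.2 Y8.2
G1 X6.4 Y8.0
G1 X5.9 Y7.4
G1 X5.9 Y6.6
G1 X6.4 Y6.0
G1 X7.2 Y5.9
G1 X7.9 Y6.3
G1 X8.2 Y7.0
M2 ; end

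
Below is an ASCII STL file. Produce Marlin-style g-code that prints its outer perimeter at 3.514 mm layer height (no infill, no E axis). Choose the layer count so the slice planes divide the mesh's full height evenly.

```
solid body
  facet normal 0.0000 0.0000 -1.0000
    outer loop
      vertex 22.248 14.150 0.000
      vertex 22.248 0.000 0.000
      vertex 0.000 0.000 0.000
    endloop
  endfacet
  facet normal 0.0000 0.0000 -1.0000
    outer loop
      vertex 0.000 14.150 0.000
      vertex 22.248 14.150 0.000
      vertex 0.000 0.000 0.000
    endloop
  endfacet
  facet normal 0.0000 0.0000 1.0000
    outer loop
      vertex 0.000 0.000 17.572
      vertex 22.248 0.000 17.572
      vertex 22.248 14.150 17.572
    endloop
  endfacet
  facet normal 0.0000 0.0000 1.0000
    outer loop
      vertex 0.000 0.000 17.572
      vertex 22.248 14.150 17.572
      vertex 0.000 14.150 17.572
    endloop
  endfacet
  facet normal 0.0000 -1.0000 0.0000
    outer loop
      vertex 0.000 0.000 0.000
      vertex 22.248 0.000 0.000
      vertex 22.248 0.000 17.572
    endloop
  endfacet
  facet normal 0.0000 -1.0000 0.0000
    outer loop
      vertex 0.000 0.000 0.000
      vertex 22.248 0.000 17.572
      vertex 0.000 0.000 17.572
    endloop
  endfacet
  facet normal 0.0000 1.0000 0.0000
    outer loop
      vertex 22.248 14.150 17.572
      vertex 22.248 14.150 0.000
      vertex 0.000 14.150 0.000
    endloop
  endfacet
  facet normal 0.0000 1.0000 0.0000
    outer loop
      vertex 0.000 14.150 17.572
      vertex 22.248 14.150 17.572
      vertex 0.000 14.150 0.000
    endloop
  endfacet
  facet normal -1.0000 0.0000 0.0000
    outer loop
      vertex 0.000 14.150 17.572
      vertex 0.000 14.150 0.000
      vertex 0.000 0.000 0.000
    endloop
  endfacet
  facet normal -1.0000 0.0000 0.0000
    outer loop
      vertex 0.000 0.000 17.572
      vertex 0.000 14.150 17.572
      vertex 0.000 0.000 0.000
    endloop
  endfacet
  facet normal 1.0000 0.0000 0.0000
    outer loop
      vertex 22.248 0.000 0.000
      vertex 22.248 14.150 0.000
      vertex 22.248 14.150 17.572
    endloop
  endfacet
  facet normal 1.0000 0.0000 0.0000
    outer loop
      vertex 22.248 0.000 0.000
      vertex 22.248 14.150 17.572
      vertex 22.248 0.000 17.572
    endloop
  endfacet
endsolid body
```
; perimeter-only toolpath
G21 ; units = mm
G90 ; absolute positioning
G28 ; home
; layer 1
G0 Z3.514
G0 X0.000 Y0.000
G1 X22.248 Y0.000
G1 X22.248 Y14.150
G1 X0.000 Y14.150
G1 X0.000 Y0.000
; layer 2
G0 Z7.029
G0 X0.000 Y0.000
G1 X22.248 Y0.000
G1 X22.248 Y14.150
G1 X0.000 Y14.150
G1 X0.000 Y0.000
; layer 3
G0 Z10.543
G0 X0.000 Y0.000
G1 X22.248 Y0.000
G1 X22.248 Y14.150
G1 X0.000 Y14.150
G1 X0.000 Y0.000
; layer 4
G0 Z14.058
G0 X0.000 Y0.000
G1 X22.248 Y0.000
G1 X22.248 Y14.150
G1 X0.000 Y14.150
G1 X0.000 Y0.000
; layer 5
G0 Z17.572
G0 X0.000 Y0.000
G1 X22.248 Y0.000
G1 X22.248 Y14.150
G1 X0.000 Y14.150
G1 X0.000 Y0.000
M2 ; end

The solid is a rectangular box, roughly 22.2 × 14.2 mm footprint and 17.6 mm tall. Slicing at Δz = 3.514 mm — 5 equal slices spanning the solid's height, so layer i sits at z = i·h/5 — gives 5 non-empty perimeters. Each is a 4-segment closed polygon; G0 lifts to the layer z and rapids to the start vertex, then G1 traces the edges.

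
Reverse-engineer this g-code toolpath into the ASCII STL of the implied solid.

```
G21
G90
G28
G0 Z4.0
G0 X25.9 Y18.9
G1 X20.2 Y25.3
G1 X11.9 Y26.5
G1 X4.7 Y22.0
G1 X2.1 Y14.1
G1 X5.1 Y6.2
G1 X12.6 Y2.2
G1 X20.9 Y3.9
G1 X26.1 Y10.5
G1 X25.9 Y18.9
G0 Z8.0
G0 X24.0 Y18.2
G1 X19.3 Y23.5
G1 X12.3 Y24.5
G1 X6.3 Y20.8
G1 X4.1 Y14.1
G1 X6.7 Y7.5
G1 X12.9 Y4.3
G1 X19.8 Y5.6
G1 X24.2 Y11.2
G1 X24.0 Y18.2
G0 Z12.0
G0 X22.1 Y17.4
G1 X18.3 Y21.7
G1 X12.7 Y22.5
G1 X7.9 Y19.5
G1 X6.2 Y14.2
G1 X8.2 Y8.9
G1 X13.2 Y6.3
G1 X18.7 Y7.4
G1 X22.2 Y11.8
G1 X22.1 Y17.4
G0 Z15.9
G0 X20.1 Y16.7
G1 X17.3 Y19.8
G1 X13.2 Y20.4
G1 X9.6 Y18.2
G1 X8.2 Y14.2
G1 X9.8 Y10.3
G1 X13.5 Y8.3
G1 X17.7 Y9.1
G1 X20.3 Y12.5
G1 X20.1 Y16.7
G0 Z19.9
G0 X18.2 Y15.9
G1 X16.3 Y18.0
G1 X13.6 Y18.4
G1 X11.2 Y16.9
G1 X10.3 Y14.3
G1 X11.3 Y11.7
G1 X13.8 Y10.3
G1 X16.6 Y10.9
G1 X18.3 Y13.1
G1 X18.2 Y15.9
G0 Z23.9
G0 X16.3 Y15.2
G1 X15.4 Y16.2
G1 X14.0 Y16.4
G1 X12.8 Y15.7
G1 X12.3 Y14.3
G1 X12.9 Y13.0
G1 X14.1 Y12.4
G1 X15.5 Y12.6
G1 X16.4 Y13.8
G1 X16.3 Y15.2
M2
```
solid part
  facet normal 0.0000 0.0000 -1.0000
    outer loop
      vertex 11.5 28.5 0.0
      vertex 21.2 27.1 0.0
      vertex 27.8 19.7 0.0
    endloop
  endfacet
  facet normal 0.0000 0.0000 -1.0000
    outer loop
      vertex 3.1 23.3 0.0
      vertex 11.5 28.5 0.0
      vertex 27.8 19.7 0.0
    endloop
  endfacet
  facet normal 0.0000 0.0000 -1.0000
    outer loop
      vertex 0.0 14.0 0.0
      vertex 3.1 23.3 0.0
      vertex 27.8 19.7 0.0
    endloop
  endfacet
  facet normal 0.0000 0.0000 -1.0000
    outer loop
      vertex 3.6 4.8 0.0
      vertex 0.0 14.0 0.0
      vertex 27.8 19.7 0.0
    endloop
  endfacet
  facet normal 0.0000 0.0000 -1.0000
    outer loop
      vertex 12.3 0.2 0.0
      vertex 3.6 4.8 0.0
      vertex 27.8 19.7 0.0
    endloop
  endfacet
  facet normal 0.0000 0.0000 -1.0000
    outer loop
      vertex 22.0 2.1 0.0
      vertex 12.3 0.2 0.0
      vertex 27.8 19.7 0.0
    endloop
  endfacet
  facet normal 0.0000 0.0000 -1.0000
    outer loop
      vertex 28.1 9.9 0.0
      vertex 22.0 2.1 0.0
      vertex 27.8 19.7 0.0
    endloop
  endfacet
  facet normal 0.6715 0.5989 0.4363
    outer loop
      vertex 27.8 19.7 0.0
      vertex 21.2 27.1 0.0
      vertex 14.4 14.4 27.9
    endloop
  endfacet
  facet normal 0.1285 0.8904 0.4366
    outer loop
      vertex 21.2 27.1 0.0
      vertex 11.5 28.5 0.0
      vertex 14.4 14.4 27.9
    endloop
  endfacet
  facet normal -0.4737 0.7652 0.4360
    outer loop
      vertex 11.5 28.5 0.0
      vertex 3.1 23.3 0.0
      vertex 14.4 14.4 27.9
    endloop
  endfacet
  facet normal -0.8536 0.2845 0.4365
    outer loop
      vertex 3.1 23.3 0.0
      vertex 0.0 14.0 0.0
      vertex 14.4 14.4 27.9
    endloop
  endfacet
  facet normal -0.8376 -0.3278 0.4370
    outer loop
      vertex 0.0 14.0 0.0
      vertex 3.6 4.8 0.0
      vertex 14.4 14.4 27.9
    endloop
  endfacet
  facet normal -0.4205 -0.7954 0.4365
    outer loop
      vertex 3.6 4.8 0.0
      vertex 12.3 0.2 0.0
      vertex 14.4 14.4 27.9
    endloop
  endfacet
  facet normal 0.1730 -0.8830 0.4364
    outer loop
      vertex 12.3 0.2 0.0
      vertex 22.0 2.1 0.0
      vertex 14.4 14.4 27.9
    endloop
  endfacet
  facet normal 0.7084 -0.5540 0.4372
    outer loop
      vertex 22.0 2.1 0.0
      vertex 28.1 9.9 0.0
      vertex 14.4 14.4 27.9
    endloop
  endfacet
  facet normal 0.8990 0.0275 0.4370
    outer loop
      vertex 28.1 9.9 0.0
      vertex 27.8 19.7 0.0
      vertex 14.4 14.4 27.9
    endloop
  endfacet
endsolid part

The G0 Z moves step by Δz≈4.0 mm. The G1 loops shrink linearly with z, so the solid tapers from its base footprint up to z≈27.9. Closing with a flat bottom cap and the tapered top and triangulating gives 16 facets — a regular 9-sided pyramid, base circumscribed radius ≈ 14.4 mm, apex at z ≈ 27.9 mm.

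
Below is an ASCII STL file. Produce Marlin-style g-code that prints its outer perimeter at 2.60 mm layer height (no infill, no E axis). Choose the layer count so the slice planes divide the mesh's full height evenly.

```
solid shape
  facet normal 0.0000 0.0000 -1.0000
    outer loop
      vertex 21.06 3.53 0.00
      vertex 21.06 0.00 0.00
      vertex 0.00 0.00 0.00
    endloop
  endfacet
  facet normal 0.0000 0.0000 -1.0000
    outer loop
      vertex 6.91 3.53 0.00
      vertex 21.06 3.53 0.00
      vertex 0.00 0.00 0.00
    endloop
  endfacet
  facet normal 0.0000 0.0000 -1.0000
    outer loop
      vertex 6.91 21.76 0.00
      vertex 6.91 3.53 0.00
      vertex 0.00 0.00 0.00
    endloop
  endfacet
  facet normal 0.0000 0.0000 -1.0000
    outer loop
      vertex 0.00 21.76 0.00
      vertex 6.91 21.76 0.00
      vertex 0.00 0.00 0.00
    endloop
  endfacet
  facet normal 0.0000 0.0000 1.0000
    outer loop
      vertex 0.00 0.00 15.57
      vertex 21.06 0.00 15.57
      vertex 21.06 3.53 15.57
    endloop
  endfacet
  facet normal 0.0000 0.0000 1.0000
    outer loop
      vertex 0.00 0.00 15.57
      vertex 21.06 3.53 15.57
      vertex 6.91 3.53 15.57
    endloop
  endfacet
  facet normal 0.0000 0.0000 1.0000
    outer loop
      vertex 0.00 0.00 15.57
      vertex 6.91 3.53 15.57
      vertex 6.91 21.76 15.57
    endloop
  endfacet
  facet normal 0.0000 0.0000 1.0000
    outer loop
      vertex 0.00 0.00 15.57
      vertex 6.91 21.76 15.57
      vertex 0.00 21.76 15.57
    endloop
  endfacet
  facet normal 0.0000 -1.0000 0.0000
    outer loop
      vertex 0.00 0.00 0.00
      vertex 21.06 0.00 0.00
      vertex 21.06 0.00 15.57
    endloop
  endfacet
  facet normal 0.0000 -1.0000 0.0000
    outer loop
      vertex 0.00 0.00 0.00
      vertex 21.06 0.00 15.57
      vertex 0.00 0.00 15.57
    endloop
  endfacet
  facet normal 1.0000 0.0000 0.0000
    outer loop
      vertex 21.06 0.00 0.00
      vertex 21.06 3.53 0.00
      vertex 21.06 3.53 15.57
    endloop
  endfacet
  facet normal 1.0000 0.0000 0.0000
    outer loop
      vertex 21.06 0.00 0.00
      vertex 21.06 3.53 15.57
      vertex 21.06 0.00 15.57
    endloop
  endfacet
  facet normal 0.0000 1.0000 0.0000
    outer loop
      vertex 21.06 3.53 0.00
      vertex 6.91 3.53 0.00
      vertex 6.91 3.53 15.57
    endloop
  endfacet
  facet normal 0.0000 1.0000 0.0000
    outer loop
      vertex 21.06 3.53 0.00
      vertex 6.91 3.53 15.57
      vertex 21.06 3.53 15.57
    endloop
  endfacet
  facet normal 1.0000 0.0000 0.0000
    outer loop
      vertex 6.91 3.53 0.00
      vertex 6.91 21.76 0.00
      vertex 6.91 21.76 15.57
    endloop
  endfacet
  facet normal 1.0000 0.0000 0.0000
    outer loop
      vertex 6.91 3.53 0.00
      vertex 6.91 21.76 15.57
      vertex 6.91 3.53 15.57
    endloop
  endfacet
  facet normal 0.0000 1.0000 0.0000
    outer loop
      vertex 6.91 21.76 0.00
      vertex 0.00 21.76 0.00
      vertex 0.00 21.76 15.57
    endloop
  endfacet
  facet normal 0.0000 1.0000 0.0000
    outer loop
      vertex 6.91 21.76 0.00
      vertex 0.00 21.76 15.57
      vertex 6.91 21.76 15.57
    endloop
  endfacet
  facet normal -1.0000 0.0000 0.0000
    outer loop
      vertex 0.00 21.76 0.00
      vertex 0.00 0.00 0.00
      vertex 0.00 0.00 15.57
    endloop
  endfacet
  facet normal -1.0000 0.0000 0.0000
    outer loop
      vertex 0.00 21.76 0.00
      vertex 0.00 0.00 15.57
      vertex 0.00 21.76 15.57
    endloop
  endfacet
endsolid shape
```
; perimeter-only toolpath
G21 ; units = mm
G90 ; absolute positioning
G28 ; home
; layer 1
G0 Z2.60
G0 X0.00 Y0.00
G1 X21.06 Y0.00
G1 X21.06 Y3.53
G1 X6.91 Y3.53
G1 X6.91 Y21.76
G1 X0.00 Y21.76
G1 X0.00 Y0.00
; layer 2
G0 Z5.19
G0 X0.00 Y0.00
G1 X21.06 Y0.00
G1 X21.06 Y3.53
G1 X6.91 Y3.53
G1 X6.91 Y21.76
G1 X0.00 Y21.76
G1 X0.00 Y0.00
; layer 3
G0 Z7.79
G0 X0.00 Y0.00
G1 X21.06 Y0.00
G1 X21.06 Y3.53
G1 X6.91 Y3.53
G1 X6.91 Y21.76
G1 X0.00 Y21.76
G1 X0.00 Y0.00
; layer 4
G0 Z10.38
G0 X0.00 Y0.00
G1 X21.06 Y0.00
G1 X21.06 Y3.53
G1 X6.91 Y3.53
G1 X6.91 Y21.76
G1 X0.00 Y21.76
G1 X0.00 Y0.00
; layer 5
G0 Z12.98
G0 X0.00 Y0.00
G1 X21.06 Y0.00
G1 X21.06 Y3.53
G1 X6.91 Y3.53
G1 X6.91 Y21.76
G1 X0.00 Y21.76
G1 X0.00 Y0.00
; layer 6
G0 Z15.57
G0 X0.00 Y0.00
G1 X21.06 Y0.00
G1 X21.06 Y3.53
G1 X6.91 Y3.53
G1 X6.91 Y21.76
G1 X0.00 Y21.76
G1 X0.00 Y0.00
M2 ; end

The solid is an L-shaped prism: outer 21.1 × 21.8 mm, arm thicknesses ≈ 3.53 mm (horizontal) and 6.91 mm (vertical), extruded 15.6 mm in z. Slicing at Δz = 2.60 mm — 6 equal slices spanning the solid's height, so layer i sits at z = i·h/6 — gives 6 non-empty perimeters. Each is a 6-segment closed polygon; G0 lifts to the layer z and rapids to the start vertex, then G1 traces the edges.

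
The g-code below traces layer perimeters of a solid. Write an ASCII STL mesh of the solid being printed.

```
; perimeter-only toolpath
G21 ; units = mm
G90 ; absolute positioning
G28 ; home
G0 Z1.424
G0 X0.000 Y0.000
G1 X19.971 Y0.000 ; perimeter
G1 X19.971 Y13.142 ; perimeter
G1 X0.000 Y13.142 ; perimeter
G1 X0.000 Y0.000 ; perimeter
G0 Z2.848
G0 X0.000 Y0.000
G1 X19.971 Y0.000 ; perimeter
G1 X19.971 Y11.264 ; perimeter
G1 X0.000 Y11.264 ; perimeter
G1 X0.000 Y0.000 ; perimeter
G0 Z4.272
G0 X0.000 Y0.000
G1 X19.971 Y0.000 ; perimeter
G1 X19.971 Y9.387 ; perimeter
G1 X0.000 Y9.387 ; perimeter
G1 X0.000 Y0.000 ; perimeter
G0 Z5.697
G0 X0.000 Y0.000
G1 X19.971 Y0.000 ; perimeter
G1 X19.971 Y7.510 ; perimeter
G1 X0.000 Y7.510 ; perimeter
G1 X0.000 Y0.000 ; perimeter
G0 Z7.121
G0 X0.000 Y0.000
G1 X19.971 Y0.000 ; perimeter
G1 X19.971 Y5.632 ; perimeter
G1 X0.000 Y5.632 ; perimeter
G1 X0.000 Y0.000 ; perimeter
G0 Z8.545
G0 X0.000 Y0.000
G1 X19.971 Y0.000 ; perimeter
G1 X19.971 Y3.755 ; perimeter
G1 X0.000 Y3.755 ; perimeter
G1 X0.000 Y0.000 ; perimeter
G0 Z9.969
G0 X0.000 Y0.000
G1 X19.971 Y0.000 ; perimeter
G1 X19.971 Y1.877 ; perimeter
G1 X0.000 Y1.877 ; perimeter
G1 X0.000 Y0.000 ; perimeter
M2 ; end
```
solid part
  facet normal 0.0000 0.0000 -1.0000
    outer loop
      vertex 19.971 15.019 0.000
      vertex 19.971 0.000 0.000
      vertex 0.000 0.000 0.000
    endloop
  endfacet
  facet normal 0.0000 0.0000 -1.0000
    outer loop
      vertex 0.000 15.019 0.000
      vertex 19.971 15.019 0.000
      vertex 0.000 0.000 0.000
    endloop
  endfacet
  facet normal 0.0000 -1.0000 0.0000
    outer loop
      vertex 0.000 0.000 0.000
      vertex 19.971 0.000 0.000
      vertex 19.971 0.000 11.393
    endloop
  endfacet
  facet normal 0.0000 -1.0000 0.0000
    outer loop
      vertex 0.000 0.000 0.000
      vertex 19.971 0.000 11.393
      vertex 0.000 0.000 11.393
    endloop
  endfacet
  facet normal 0.0000 0.6044 0.7967
    outer loop
      vertex 0.000 0.000 11.393
      vertex 19.971 0.000 11.393
      vertex 19.971 15.019 0.000
    endloop
  endfacet
  facet normal 0.0000 0.6044 0.7967
    outer loop
      vertex 0.000 0.000 11.393
      vertex 19.971 15.019 0.000
      vertex 0.000 15.019 0.000
    endloop
  endfacet
  facet normal -1.0000 0.0000 0.0000
    outer loop
      vertex 0.000 0.000 11.393
      vertex 0.000 15.019 0.000
      vertex 0.000 0.000 0.000
    endloop
  endfacet
  facet normal 1.0000 0.0000 0.0000
    outer loop
      vertex 19.971 0.000 0.000
      vertex 19.971 15.019 0.000
      vertex 19.971 0.000 11.393
    endloop
  endfacet
endsolid part

The G0 Z moves step by Δz≈1.424 mm. The G1 loops shrink linearly with z, so the solid tapers from its base footprint up to z≈11.4. Closing with a flat bottom cap and the tapered top and triangulating gives 8 facets — a wedge (ramp): 20 × 15 mm base, rising to 11.4 mm along the y=0 edge and sloping linearly to z=0 at y=15.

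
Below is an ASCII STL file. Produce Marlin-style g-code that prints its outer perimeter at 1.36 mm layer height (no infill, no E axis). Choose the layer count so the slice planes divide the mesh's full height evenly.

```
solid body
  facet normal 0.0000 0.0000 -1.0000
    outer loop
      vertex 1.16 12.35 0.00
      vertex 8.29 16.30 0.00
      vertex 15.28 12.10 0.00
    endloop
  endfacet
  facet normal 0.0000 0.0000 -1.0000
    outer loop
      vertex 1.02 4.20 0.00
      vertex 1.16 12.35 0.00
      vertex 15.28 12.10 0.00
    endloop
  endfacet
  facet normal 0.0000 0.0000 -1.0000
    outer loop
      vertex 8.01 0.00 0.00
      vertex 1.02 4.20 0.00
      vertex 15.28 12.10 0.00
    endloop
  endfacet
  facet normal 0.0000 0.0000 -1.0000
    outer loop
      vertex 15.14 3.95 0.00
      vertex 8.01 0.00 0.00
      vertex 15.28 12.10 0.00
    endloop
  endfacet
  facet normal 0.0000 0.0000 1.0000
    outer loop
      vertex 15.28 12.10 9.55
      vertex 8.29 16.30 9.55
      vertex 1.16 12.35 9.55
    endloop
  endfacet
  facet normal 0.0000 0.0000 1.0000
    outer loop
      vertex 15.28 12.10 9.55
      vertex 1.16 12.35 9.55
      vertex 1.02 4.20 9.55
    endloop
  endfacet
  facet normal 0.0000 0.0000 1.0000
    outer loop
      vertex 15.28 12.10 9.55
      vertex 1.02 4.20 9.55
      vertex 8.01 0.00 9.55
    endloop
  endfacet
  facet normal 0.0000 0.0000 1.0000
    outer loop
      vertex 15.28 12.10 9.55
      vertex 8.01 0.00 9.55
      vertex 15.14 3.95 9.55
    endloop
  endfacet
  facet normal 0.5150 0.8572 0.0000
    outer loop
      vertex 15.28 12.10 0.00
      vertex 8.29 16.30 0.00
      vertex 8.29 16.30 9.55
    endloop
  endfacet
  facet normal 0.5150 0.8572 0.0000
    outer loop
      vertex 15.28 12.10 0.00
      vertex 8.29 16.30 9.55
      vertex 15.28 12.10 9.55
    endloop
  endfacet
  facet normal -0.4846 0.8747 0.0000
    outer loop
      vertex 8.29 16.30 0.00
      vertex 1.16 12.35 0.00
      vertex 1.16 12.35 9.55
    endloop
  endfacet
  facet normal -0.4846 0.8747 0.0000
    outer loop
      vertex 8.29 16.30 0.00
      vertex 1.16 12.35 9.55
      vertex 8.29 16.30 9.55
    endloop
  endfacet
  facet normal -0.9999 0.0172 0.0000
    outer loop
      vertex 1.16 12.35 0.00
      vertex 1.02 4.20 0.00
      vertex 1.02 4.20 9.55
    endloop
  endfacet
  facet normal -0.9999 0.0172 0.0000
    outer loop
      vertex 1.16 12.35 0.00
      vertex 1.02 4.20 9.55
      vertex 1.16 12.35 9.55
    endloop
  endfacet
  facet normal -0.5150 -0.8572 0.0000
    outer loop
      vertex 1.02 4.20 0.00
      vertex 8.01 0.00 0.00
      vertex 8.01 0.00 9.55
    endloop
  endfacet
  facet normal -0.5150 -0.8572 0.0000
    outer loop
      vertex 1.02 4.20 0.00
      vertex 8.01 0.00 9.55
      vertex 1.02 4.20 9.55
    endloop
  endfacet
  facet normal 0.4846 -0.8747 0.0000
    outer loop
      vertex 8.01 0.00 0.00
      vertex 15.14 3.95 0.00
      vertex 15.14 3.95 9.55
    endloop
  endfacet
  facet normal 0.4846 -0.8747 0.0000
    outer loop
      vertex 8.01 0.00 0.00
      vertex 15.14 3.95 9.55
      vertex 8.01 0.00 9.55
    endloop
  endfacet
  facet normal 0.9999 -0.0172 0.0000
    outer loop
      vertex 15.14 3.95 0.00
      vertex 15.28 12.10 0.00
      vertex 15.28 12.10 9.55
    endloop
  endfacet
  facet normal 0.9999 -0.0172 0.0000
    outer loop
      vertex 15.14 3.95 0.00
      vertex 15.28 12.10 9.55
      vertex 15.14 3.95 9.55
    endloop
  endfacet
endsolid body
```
; perimeter-only toolpath
G21 ; units = mm
G90 ; absolute positioning
G28 ; home
; layer 1
G0 Z1.36
G0 X15.28 Y12.10
G1 X8.29 Y16.30
G1 X1.16 Y12.35
G1 X1.02 Y4.20
G1 X8.01 Y0.00
G1 X15.14 Y3.95
G1 X15.28 Y12.10
; layer 2
G0 Z2.73
G0 X15.28 Y12.10
G1 X8.29 Y16.30
G1 X1.16 Y12.35
G1 X1.02 Y4.20
G1 X8.01 Y0.00
G1 X15.14 Y3.95
G1 X15.28 Y12.10
; layer 3
G0 Z4.09
G0 X15.28 Y12.10
G1 X8.29 Y16.30
G1 X1.16 Y12.35
G1 X1.02 Y4.20
G1 X8.01 Y0.00
G1 X15.14 Y3.95
G1 X15.28 Y12.10
; layer 4
G0 Z5.46
G0 X15.28 Y12.10
G1 X8.29 Y16.30
G1 X1.16 Y12.35
G1 X1.02 Y4.20
G1 X8.01 Y0.00
G1 X15.14 Y3.95
G1 X15.28 Y12.10
; layer 5
G0 Z6.82
G0 X15.28 Y12.10
G1 X8.29 Y16.30
G1 X1.16 Y12.35
G1 X1.02 Y4.20
G1 X8.01 Y0.00
G1 X15.14 Y3.95
G1 X15.28 Y12.10
; layer 6
G0 Z8.19
G0 X15.28 Y12.10
G1 X8.29 Y16.30
G1 X1.16 Y12.35
G1 X1.02 Y4.20
G1 X8.01 Y0.00
G1 X15.14 Y3.95
G1 X15.28 Y12.10
; layer 7
G0 Z9.55
G0 X15.28 Y12.10
G1 X8.29 Y16.30
G1 X1.16 Y12.35
G1 X1.02 Y4.20
G1 X8.01 Y0.00
G1 X15.14 Y3.95
G1 X15.28 Y12.10
M2 ; end

The solid is a regular 6-sided prism (a cylinder approximated with 6 flat sides), circumscribed radius ≈ 8.15 mm, height ≈ 9.55 mm. Slicing at Δz = 1.36 mm — 7 equal slices spanning the solid's height, so layer i sits at z = i·h/7 — gives 7 non-empty perimeters. Each is a 6-segment closed polygon; G0 lifts to the layer z and rapids to the start vertex, then G1 traces the edges.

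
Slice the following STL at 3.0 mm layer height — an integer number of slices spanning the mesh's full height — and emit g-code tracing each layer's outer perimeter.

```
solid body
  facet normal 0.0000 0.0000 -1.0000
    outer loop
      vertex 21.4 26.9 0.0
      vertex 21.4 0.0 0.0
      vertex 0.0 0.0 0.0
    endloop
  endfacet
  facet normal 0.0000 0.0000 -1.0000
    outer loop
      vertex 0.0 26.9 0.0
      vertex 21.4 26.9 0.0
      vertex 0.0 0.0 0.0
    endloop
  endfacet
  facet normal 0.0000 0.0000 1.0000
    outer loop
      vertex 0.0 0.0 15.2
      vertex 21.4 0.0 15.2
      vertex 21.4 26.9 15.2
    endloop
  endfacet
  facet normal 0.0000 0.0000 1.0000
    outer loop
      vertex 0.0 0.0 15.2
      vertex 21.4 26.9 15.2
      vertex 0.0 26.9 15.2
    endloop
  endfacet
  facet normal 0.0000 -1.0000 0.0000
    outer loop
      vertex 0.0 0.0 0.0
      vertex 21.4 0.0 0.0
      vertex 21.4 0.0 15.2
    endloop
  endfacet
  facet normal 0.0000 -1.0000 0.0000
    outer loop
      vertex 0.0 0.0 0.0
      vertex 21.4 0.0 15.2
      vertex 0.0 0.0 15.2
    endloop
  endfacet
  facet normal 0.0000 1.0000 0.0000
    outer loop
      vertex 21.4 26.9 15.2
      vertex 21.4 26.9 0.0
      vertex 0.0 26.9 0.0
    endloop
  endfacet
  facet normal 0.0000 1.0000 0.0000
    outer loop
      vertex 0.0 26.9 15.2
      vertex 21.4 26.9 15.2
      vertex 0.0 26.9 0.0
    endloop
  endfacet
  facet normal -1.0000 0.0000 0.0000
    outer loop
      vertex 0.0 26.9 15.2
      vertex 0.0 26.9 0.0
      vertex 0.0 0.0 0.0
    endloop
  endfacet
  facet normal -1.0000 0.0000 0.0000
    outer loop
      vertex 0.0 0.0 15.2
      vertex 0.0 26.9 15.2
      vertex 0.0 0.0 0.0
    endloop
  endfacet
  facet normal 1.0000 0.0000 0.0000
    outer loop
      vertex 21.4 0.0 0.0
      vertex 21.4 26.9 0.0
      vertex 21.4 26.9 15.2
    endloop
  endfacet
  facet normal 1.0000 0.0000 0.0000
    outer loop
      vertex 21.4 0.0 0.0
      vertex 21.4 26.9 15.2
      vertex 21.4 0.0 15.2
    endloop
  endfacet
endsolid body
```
; perimeter-only toolpath
G21 ; units = mm
G90 ; absolute positioning
G28 ; home
; layer 1
G0 Z3.0
G0 X0.0 Y0.0
G1 X21.4 Y0.0
G1 X21.4 Y26.9
G1 X0.0 Y26.9
G1 X0.0 Y0.0
; layer 2
G0 Z6.1
G0 X0.0 Y0.0
G1 X21.4 Y0.0
G1 X21.4 Y26.9
G1 X0.0 Y26.9
G1 X0.0 Y0.0
; layer 3
G0 Z9.1
G0 X0.0 Y0.0
G1 X21.4 Y0.0
G1 X21.4 Y26.9
G1 X0.0 Y26.9
G1 X0.0 Y0.0
; layer 4
G0 Z12.2
G0 X0.0 Y0.0
G1 X21.4 Y0.0
G1 X21.4 Y26.9
G1 X0.0 Y26.9
G1 X0.0 Y0.0
; layer 5
G0 Z15.2
G0 X0.0 Y0.0
G1 X21.4 Y0.0
G1 X21.4 Y26.9
G1 X0.0 Y26.9
G1 X0.0 Y0.0
M2 ; end

The solid is a rectangular box, roughly 21.4 × 26.9 mm footprint and 15.2 mm tall. Slicing at Δz = 3.0 mm — 5 equal slices spanning the solid's height, so layer i sits at z = i·h/5 — gives 5 non-empty perimeters. Each is a 4-segment closed polygon; G0 lifts to the layer z and rapids to the start vertex, then G1 traces the edges.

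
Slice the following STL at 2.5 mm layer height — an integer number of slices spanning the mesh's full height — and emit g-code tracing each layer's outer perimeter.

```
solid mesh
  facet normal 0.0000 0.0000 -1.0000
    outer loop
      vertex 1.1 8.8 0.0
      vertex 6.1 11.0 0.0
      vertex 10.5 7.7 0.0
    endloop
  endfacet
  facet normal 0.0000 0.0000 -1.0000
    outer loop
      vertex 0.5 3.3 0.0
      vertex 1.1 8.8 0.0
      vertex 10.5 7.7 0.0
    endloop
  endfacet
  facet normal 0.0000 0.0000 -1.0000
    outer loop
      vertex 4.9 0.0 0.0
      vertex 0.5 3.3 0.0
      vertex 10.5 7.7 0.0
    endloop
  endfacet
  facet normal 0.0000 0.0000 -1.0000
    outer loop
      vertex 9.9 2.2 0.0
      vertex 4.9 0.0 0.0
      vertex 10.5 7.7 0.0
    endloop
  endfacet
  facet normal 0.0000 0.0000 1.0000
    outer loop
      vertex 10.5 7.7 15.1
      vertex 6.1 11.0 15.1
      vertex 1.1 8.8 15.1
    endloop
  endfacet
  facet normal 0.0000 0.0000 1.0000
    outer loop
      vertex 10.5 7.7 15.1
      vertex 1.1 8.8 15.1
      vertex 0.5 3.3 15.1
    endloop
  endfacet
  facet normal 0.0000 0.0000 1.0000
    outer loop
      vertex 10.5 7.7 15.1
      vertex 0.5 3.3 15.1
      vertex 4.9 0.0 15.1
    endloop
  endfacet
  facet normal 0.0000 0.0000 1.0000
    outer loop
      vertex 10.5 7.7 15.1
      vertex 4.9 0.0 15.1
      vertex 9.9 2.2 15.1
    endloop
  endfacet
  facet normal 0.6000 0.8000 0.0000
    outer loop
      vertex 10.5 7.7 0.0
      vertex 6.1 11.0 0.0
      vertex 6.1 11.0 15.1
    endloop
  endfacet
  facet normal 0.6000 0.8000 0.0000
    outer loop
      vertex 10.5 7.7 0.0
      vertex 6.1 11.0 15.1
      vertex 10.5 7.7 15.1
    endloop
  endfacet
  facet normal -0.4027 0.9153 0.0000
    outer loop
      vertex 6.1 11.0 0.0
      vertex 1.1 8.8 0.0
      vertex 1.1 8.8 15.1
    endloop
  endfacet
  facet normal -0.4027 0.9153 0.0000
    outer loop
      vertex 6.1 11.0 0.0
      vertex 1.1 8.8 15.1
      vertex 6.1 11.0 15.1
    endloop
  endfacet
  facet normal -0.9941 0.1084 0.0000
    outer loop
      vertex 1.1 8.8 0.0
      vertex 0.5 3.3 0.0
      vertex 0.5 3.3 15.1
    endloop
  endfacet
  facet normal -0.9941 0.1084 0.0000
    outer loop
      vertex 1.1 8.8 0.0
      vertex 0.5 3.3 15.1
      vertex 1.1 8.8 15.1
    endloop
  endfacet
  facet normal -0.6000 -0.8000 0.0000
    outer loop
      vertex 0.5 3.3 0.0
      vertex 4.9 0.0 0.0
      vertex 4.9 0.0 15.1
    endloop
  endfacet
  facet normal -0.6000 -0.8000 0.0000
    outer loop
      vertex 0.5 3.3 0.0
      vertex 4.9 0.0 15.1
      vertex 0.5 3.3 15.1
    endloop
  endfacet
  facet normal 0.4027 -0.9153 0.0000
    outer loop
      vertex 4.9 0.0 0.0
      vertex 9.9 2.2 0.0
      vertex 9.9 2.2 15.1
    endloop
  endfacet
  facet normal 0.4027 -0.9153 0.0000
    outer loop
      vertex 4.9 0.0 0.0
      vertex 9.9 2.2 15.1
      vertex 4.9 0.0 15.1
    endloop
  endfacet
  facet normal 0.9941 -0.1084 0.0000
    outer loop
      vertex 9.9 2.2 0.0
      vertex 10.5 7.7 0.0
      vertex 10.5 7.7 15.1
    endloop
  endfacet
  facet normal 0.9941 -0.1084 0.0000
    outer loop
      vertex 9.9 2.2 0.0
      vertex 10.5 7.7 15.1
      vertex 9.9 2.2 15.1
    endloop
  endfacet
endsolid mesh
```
; perimeter-only toolpath
G21 ; units = mm
G90 ; absolute positioning
G28 ; home
; layer 1
G0 Z2.5
G0 X10.5 Y7.7
G1 X6.1 Y11.0
G1 X1.1 Y8.8
G1 X0.5 Y3.3
G1 X4.9 Y0.0
G1 X9.9 Y2.2
G1 X10.5 Y7.7
; layer 2
G0 Z5.0
G0 X10.5 Y7.7
G1 X6.1 Y11.0
G1 X1.1 Y8.8
G1 X0.5 Y3.3
G1 X4.9 Y0.0
G1 X9.9 Y2.2
G1 X10.5 Y7.7
; layer 3
G0 Z7.5
G0 X10.5 Y7.7
G1 X6.1 Y11.0
G1 X1.1 Y8.8
G1 X0.5 Y3.3
G1 X4.9 Y0.0
G1 X9.9 Y2.2
G1 X10.5 Y7.7
; layer 4
G0 Z10.1
G0 X10.5 Y7.7
G1 X6.1 Y11.0
G1 X1.1 Y8.8
G1 X0.5 Y3.3
G1 X4.9 Y0.0
G1 X9.9 Y2.2
G1 X10.5 Y7.7
; layer 5
G0 Z12.6
G0 X10.5 Y7.7
G1 X6.1 Y11.0
G1 X1.1 Y8.8
G1 X0.5 Y3.3
G1 X4.9 Y0.0
G1 X9.9 Y2.2
G1 X10.5 Y7.7
; layer 6
G0 Z15.1
G0 X10.5 Y7.7
G1 X6.1 Y11.0
G1 X1.1 Y8.8
G1 X0.5 Y3.3
G1 X4.9 Y0.0
G1 X9.9 Y2.2
G1 X10.5 Y7.7
M2 ; end

The solid is a regular 6-sided prism (a cylinder approximated with 6 flat sides), circumscribed radius ≈ 5.5 mm, height ≈ 15.1 mm. Slicing at Δz = 2.5 mm — 6 equal slices spanning the solid's height, so layer i sits at z = i·h/6 — gives 6 non-empty perimeters. Each is a 6-segment closed polygon; G0 lifts to the layer z and rapids to the start vertex, then G1 traces the edges.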